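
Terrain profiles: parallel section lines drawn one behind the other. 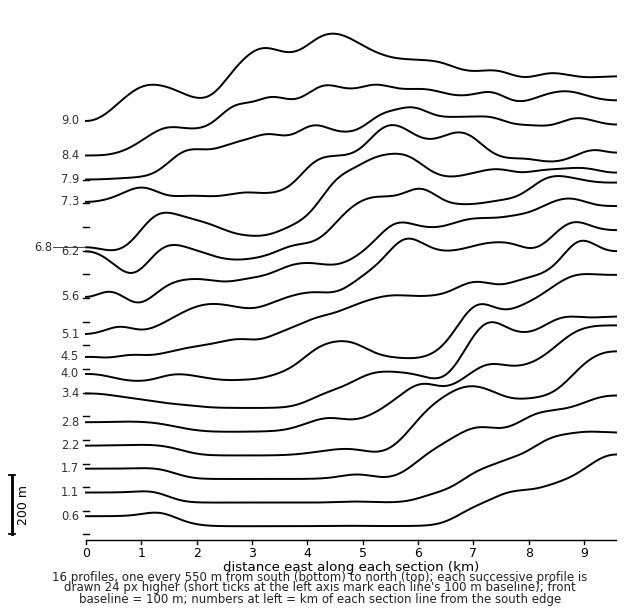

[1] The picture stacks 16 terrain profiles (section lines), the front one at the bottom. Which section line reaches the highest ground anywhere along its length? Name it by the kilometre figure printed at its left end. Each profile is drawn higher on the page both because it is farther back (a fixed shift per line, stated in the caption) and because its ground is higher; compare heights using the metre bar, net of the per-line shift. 9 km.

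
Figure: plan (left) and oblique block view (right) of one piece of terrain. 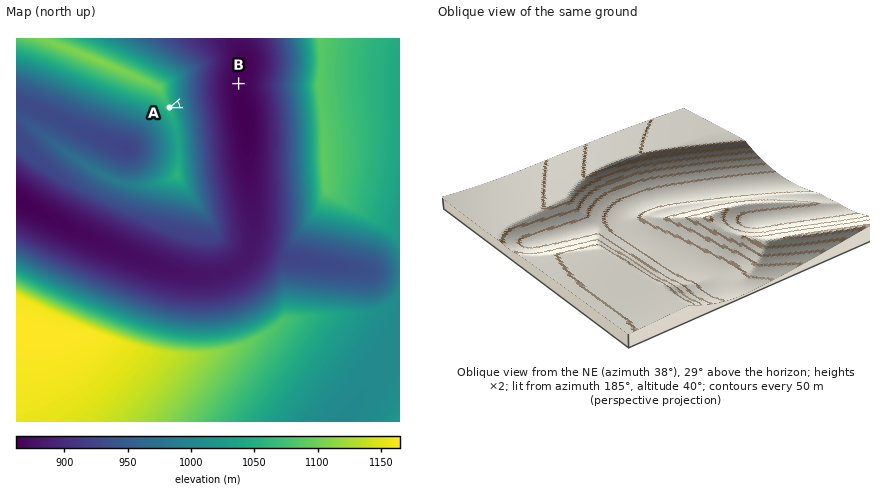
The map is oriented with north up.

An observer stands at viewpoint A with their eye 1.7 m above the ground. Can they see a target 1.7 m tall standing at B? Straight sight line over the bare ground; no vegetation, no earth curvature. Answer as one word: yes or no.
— yes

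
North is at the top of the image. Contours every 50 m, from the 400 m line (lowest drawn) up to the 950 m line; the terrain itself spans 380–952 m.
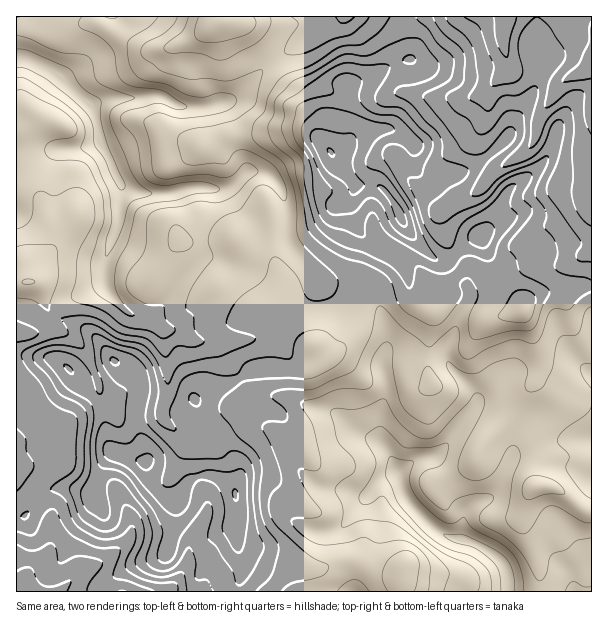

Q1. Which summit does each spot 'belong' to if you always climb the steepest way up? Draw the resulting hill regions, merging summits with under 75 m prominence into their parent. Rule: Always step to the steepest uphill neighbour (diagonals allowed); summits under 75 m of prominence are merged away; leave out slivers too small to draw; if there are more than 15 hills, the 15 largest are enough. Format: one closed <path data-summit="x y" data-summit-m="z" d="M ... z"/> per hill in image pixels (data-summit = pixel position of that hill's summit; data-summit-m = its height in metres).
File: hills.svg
<path data-summit="330 152" data-summit-m="952" d="M591 16l-249 0-9 9-63 37-39 38-27 8-25-2-21-10-23 2-27 0-18 6-10-7-24-24-27-13-12-2-1 274 13 2 19-4 20-29 31-15 5-4 2 8 20 22 12 6 14 0 14-15 16-25 21-20 9 0 18 7 4-1 13-13 7-14 0-12-2-6-16-15-6-10-6-5 9-3 13-14 17 0 15 13 5 9 3 13 0 29 8 15 33 33 14 6 30 6 7 7 7 20 1 25-6 17 5 16 0 15-5 14 0 30 18 34-17 7-9 11 0 5 4 4 4 11 0 9-1 9-21 48-3 13 236 1z"/><path data-summit="146 462" data-summit-m="860" d="M263 172l-17 0-13 14-9 3 6 5 6 10 16 15 2 6 0 12-7 14-13 13-4 1-18-7-9 0-21 20-16 25-14 15-14 0-12-6-16-16-6-9 0-5-5 4-31 15-20 29-19 4-13-1 0 146 10 5 24 28 0 36-2 6-22 22 3 16 326-1 3-13 21-48 1-18-4-11-4-4 0-5 9-11 17-7-18-34 0-30 5-14 0-15-5-16 6-17-1-25-7-20-7-7-30-6-14-6-33-33-8-15 0-29-3-13-5-9z"/><path data-summit="219 21" data-summit-m="747" d="M341 16l-324 0-1 41 13 3 27 13 24 24 10 7 18-6 27 0 23-2 21 10 25 2 32-11 34-35 63-37 9-7z"/>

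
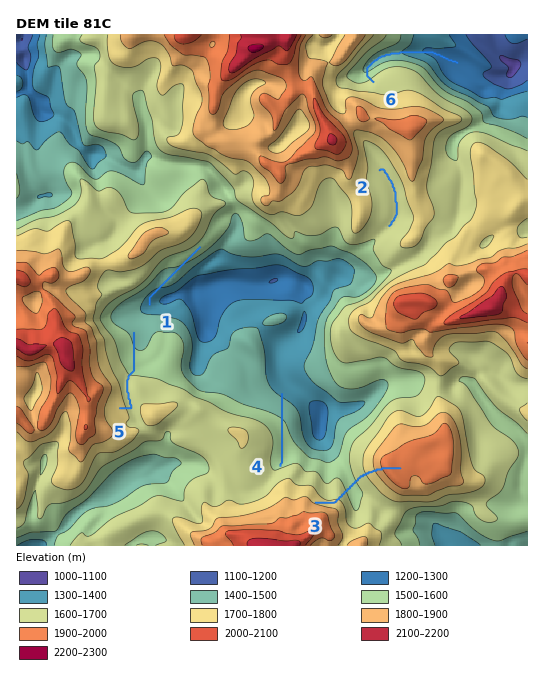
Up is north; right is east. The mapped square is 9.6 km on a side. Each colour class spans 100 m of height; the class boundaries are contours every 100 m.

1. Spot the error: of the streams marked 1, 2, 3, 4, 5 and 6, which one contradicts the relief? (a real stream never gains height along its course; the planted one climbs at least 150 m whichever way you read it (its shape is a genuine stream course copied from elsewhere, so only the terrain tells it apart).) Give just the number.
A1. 3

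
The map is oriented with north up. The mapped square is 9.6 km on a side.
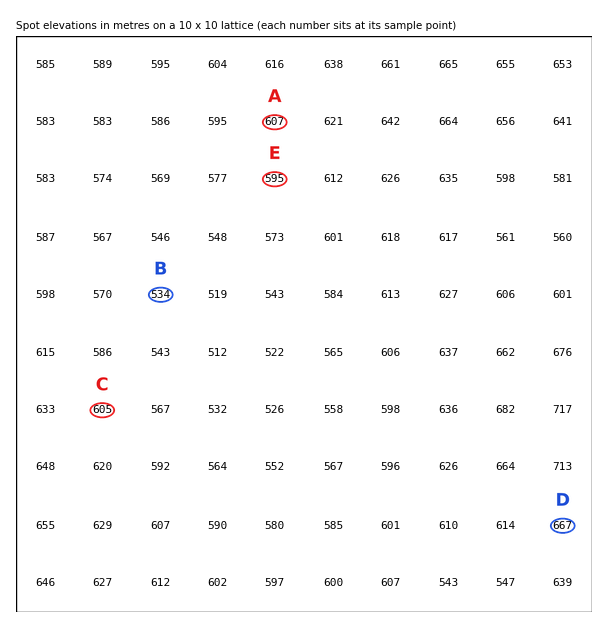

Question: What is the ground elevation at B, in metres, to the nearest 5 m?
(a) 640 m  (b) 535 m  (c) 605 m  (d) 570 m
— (b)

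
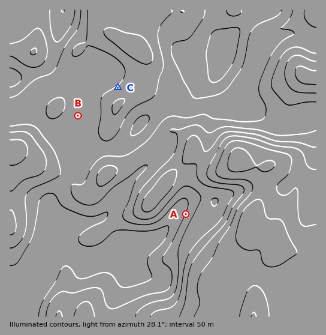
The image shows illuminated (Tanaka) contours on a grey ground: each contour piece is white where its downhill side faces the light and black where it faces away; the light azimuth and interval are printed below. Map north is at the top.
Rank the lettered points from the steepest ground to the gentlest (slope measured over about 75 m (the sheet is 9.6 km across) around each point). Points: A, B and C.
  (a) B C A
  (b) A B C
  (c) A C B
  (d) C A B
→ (c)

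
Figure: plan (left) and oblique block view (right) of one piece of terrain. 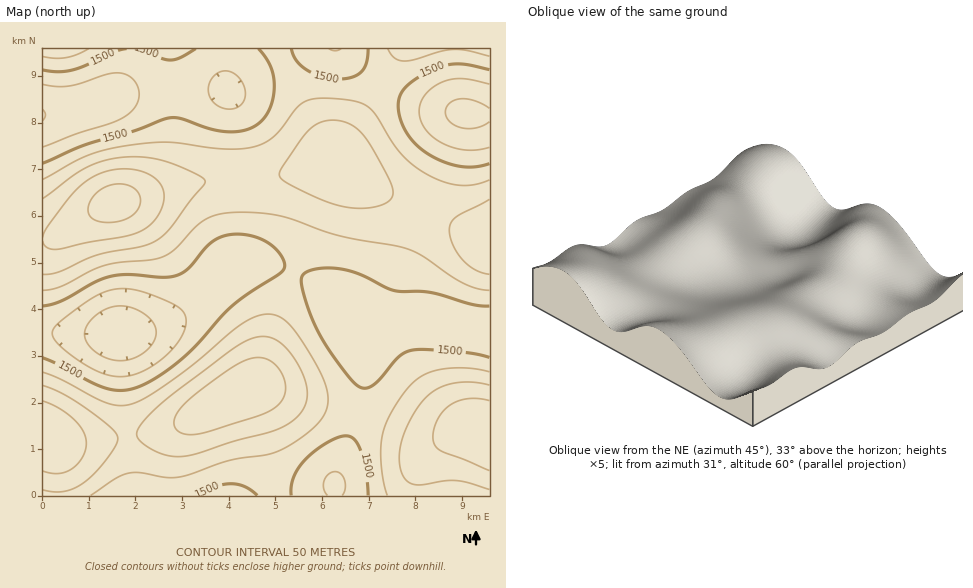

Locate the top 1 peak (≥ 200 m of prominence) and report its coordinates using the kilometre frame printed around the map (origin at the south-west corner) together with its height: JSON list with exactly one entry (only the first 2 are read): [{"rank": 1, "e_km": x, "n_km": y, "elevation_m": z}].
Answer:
[{"rank": 1, "e_km": 1.56, "n_km": 6.29, "elevation_m": 1724}]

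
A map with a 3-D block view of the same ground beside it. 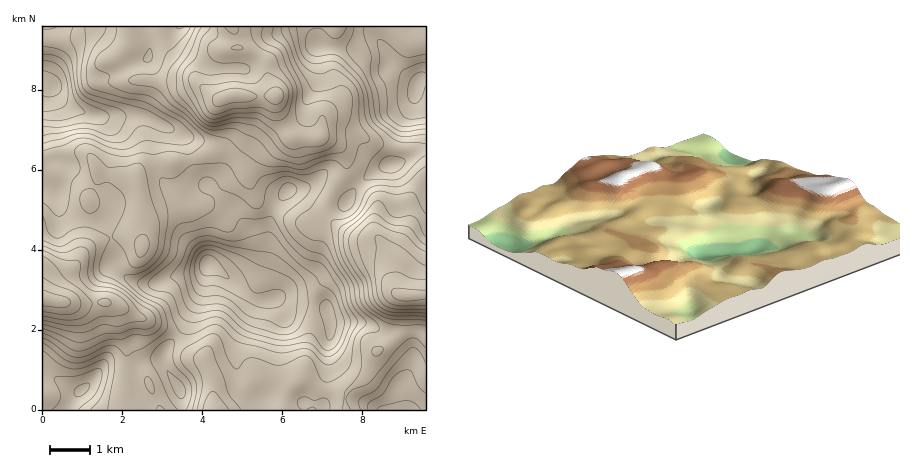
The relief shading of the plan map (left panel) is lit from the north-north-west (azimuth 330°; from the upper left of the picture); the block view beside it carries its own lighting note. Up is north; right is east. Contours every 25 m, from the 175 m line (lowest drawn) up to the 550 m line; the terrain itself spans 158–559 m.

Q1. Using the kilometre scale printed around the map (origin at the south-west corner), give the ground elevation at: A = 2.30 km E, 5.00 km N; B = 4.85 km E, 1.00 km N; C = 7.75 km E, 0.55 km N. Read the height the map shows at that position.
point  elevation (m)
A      390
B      350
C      375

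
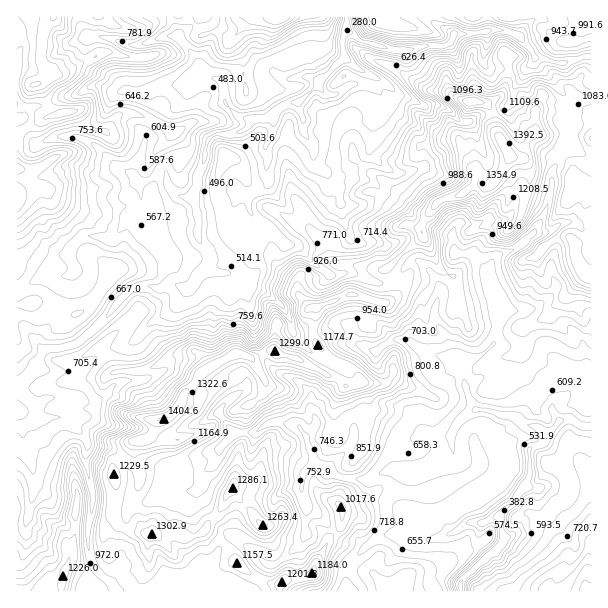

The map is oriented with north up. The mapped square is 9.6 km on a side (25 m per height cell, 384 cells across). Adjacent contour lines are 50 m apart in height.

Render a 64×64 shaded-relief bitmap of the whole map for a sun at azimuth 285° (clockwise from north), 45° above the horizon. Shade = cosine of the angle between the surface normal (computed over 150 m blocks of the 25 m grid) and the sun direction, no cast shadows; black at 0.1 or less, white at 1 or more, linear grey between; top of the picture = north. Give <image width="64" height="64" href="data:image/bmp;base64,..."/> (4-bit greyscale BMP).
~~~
<image width="64" height="64" href="data:image/bmp;base64,Qk12CAAAAAAAAHYAAAAoAAAAQAAAAEAAAAABAAQAAAAAAAAIAAATCwAAEwsAABAAAAAAAAAAAAAAABEREQAiIiIAMzMzAERERABVVVUAZmZmAHd3dwCIiIgAmZmZAKqqqgC7u7sAzMzMAN3d3QDu7u4A////ALzLpDipmrqaqqqqqqqt2SIhA4vMy7hogQzt3Mzdys3czdzGJ5mru5iaqqqqqqvcmWABjMy7uWdzBO3czd3bvdzN3dk0i6q8l4mZq7uoV8y80gGMy5vKh4gwXdzd3dy83c3d7EKsqrynmGeazZRpq7zXAWrMmaqpmYQDze7d3czerN7tQ7yZzKiYVXirhomGjNtBNqyoiqq6qVAs7u3d3N6s7u1D3Jm8uImGVXmZl1RZzqMkaamZqqu6mBPf7d3M3q3u7VTdqs3IiqqUR6unITbNyDNVeaqZiKuac63t3M3tnO7eg9+6zbmKm8hGrMpABbzMY1NYmqqYZnma28zMzd1b7O+Rz8mrupmr3IaspoYCrd2EU0iaqqqWVDn+y7zM3Unc78C/2IqqqqvO14p0iBO93YRFaJqqqqmGMo7rzLzNSM3v0Z/oiIqqqr7rZ2NGN97bZWZ4mqqpmqlzGdzNzMxHzv/BztiJeKmZvv6GdBFJ3Lp1eZiau6qZqqgxrd7MzGjO/6Pu2Ip4mpid7qeGISjKmpiKqZq7u6qpqnFdu8u8ic3/hv/YmniamIvuuKYiNqqstkWJqqq7u6qapD3bu7uaze6J/9qpZ4iYid64uDNGiqvZQ2iqmZq8upmlXeu7u6vM7oj//ahVZUVnvse6VUWLqLxySJqpmay6mZVc3Mu6u7vdqv//6nZ3MiNsyKx2VKzJi6Q3mqqYvLqap1fO26q7vLut/t7uyHmXQhWorJZnvcqKpkaJmpi8upmZho3rmqq8ur3d7/7rZGeXJIUnqHqt2oqnRXial4zKmYiJmsuaiau7vN7+/sy2NDSahABGeJvaiahVaJqXaLuYmrqHnLqJvLu7zv7Mu91lMW3aMCNFe8lniFRompdmeqmYqnm6qqqqu7vM7e287sVjKN21IzN6ykNERFaKl2aamIiaiKu6zLqqq8q+3M3u2GdVjNtlM3qslTNDNXeJeLy6iImZmrqrzLu83Iq83u7uhnd6ykRYiau6dGYiV5qJvLu5iJqqq3m8y7ze27u73v/XVnq2N4iamKlUvDFYmZrLqrqYmZqqV73Lur3LrN3N7u2neYZ4mXealTbcMmiYmsy6qpiJqql2i8zMuqqs3u7uus23e7mGioVVWNxTaJmamry7mImqmXZ5mb3bmJzd3dt5zHONtGraM2eHiXeZiImGi8uYiqqZaJqWWN25ecy7ynnLdJ7VjuhWaJdDWKmJmoRry5eJqZqZmrljbdyGmqvLm7qGz/WdxkeKuGU0mZqqhFrcuZiJqqqau5YlzchWiszLqpjv5921FHmpdTNorLl1aczMuYmYqpmrulJt23VpvMuau++879lCRomFIletuGV5vMzcmIe7mZq7pCnbh3iry6q87u7eust3mpdCNozIVYq7qr3Jh7upmrvJMnqZmJvLqrvf/+ppvNlnq5ZFe7dGm8yqmtyYeJmavMyENod5icuqu9//6latyqu7uGV6pkes3KqZzbtniZm8zLhlZ3iHm7u7vv/rVazd3LiJZ5mVR63cqYrdynd4mbzMuXZ4iIiLy7u87dmN3LzMy3eIdHlorf7IWu25h3d5zLqph4mZiIrLu7y7y97LqrzNx3cgaqmK3+1n3al3d3esmKuYmpiIrMu6q6rN3biL3d7tpQB5eqZH7tnNqVVmZmiZmpmqmHfNy6qqq7zLp4zd3L3UAZyIy0A97uyZRWZWV4d4mrmId83Lqqq8y6mYvu7v3MQAfcrO0gTd3cxFVlRWd2aKuYl3zcuqq8zLl4nO3u3d6wApuK3sAL2rzFV3U0Z3d4m5iXjNyqvdu8t2ec3e3d7+YAOWW7xQbsmrVohjNGd4mrl3et25m9y92WeKzM3d3u7qYlcnunE+6pp4mWIkd3eKuGiJ7aiaq97Id5ve273d7c3dmlN5giz8mompdCNod4qoinbeqKmJ3siIrM3dy83dze/stkeTCv2qiYd1I1eIm5erdc/ImGnep4m8zNyrzd3v/uvLVoMI7Zh5uEM0RXiLpouDn+mHWd2ni8zLus3brO7u2c6mYhbdqVjNpTM2d2nIWJRe+3ZZ3Zic3NqL3u27ze7KzshRJ6y6RqyoVGmFN8yGZD3ZiGncqJzd2ore/t3d7bzdlnQki8xWZoiaqoQ2rchCFqm8t82YvM3Kis3u7v/rruxnuDJb3qp0NGiahUesyoQzVmvKzZjdzLqaze7v/trP+lraM3re3clkM0ineaiKuodkRprOqN3MuZq83v7uzM7ojNlEis2rzMqCA6uYeIm7mHiXZWys7MzKmqzu3f7beKWN60SKzLiIeJghepmamKunfMhmRHvcvduqq93bzM64ZFzchoq72VMjWFJZqqqpq7iL2niHZIvM3bq73czN2qeKac2mm5julSEANFeZiImaqZzaeZiXWuybu7zN7v6Kx4yXvInKmO7KdCABNWZVVniaq8l4mYdmvsibu93e/HzHrbWKvKvJ7tp2ZCE1ZUIjRpqYmHiamHU5vcvLmt7qjcjNpErKvdvut3h6plialjIlnKdVZnmqmEO964eM7biv2O61J8uHmd3GRoq6ZXm6dGiL2UNlNYmpYs6XqoiszO/I3pN8y5dlzcU0WKmIdEaJzKrcdGcxN4lRjbh2VEVkrtvcd+3dypnMyEM3iZh2Mkesy824eFACVjBuuHeHdkRqmK3Kzty7u7zLQUiHZnh2V3is7cqZgwEzAF3LmJiIqWZTZ1V83My7"/>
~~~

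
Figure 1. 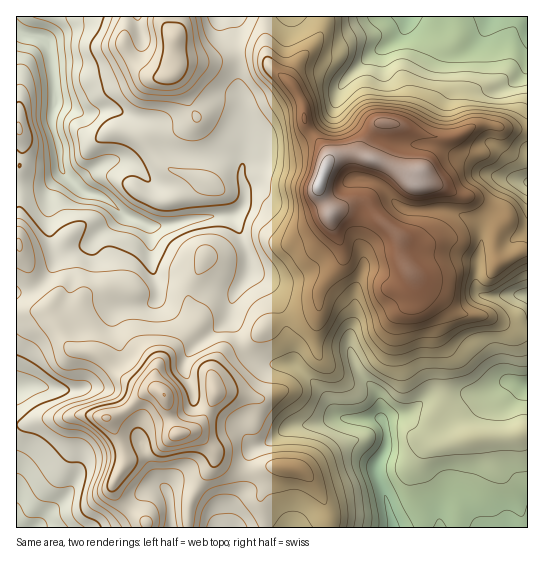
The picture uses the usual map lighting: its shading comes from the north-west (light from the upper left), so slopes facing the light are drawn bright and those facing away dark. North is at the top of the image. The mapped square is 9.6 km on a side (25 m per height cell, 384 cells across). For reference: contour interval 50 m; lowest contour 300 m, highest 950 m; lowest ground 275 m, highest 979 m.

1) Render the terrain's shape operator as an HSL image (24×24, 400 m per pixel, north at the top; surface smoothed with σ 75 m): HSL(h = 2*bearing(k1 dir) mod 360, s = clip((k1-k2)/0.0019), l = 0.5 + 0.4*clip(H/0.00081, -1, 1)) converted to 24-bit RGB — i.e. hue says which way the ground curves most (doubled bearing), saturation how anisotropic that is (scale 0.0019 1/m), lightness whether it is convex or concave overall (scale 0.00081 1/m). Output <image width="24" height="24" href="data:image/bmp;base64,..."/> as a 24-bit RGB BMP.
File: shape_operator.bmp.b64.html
<image width="24" height="24" href="data:image/bmp;base64,Qk32BgAAAAAAADYAAAAoAAAAGAAAABgAAAABABgAAAAAAMAGAAATCwAAEwsAAAAAAAAAAAAApF6jQHlXpky2okBCY5A4h+O+7sbZBACv78tpRUxrW0Jpu9GJa1yAW2yBxdmll4mygJ6mJApSobx4a2mKk5p9gm17doR0jp9yblaLoXRzHm1x02Tx9PzPHnk8pmc6GyaG9YqDO0tYQ5qMuKt9hl1maH1UleeSm4ORV1elOApPrcF4aIBpdYZtiHFzh21qi51zWGmCmJKIT3uWEExQ/9PMz1+nQCcdJ24xvENIqdSRNpLHm17FppTdxPDshrOYf55rPxJLeDfFuKOQg4xoanBdfYBqhKCAimhoaYaAgoJulYhiFBImt/8l4Fai/yPiw8EzEpU8u+u8Ll6DE7Fcfr3JxpWtwImuuTWMozCRDUZlyKeJsny3kXOtapx8jYldmJlqlXaurEGbtzYwVyd0v/+1OyRVMXSg0dz60M/8Q4FfgDZ1nc5RDzMMYXQbj4g4o0Cw4ZTEEQRrxMuYjJVwbIyoj5fIg37Ova/XZWG4aJbrzM3/zNz/9cz/9SvZf5cyP/8tdAg/2VA0PXRyz5iGelaLVaxRY0EseWIpao8jYUEeS5gmo550bZhuaoFiZnhaY6RaW2stOzAMLDUAJS4FLSsG7HDh0Pvts4HwOwNm7/LZbJTYa3rIzq7huWvUhydlgNOtmhmbtbE8hbl0QHE6kZA5W3w7VodPeXgud1iHh1m4yMegSZOqSOCoI2li//LMJAg+U5bi4+G9f0BlY0k0dm8pehFEyvDSGx66ohuXoMmInZZjfFt+jbSLbqVwXDpDpoZRbHGMVZ2coNjPk6/QdF6mRqCdkONJ3y2SEVEj3ZRSsyilqWhldGCbSbSxwuVlGQcsrVuAyrqUknxncqFsRp9Fm1JnekmWl76xf3qdeLqXe5BkeZhdVGlwdqV/cWeJoE5ttoiINH9OZDx61be+e0yutGOh39GdDBI/R0+m06eauoGUYKiJyWfATn3ocvH0mtXLZWCwu5WbdW6SmntvfH9dgJVIMWFgpIBdm6hwkFl4P3WJoaSBkUmetnif37mXJSR8US6im8qKs5GqtJW7b+KbAsXCwHIBqnoibrBAO6h2kHmphYG2moi6osC/RyOIqKN+qINolY1nMXlqcVBIbj49eqNS3IGCRTiSGKTKyYeMpbGIlKSe18CiIwBJ7KplH1MntOWtM1yAd5ZVcWBTj5Vgp6dvNCNxrIuUt5SWm7CuRT2QcytZdqVff657g1dJ3d+SDyE/sMJxjbR6oJ9st3xPBwlD8dDKvHjq5fLYTiCRv4uBRn1kd7elkpK/IiqGd7DAvbnUx6TJYQ+Lh6/UuJbToE58y6JEmtM8MUBwd85zg5+5n42rqo6+Ix+nwMpfQqtS5aFVOjJigcK6y8fpZRasMwgAeWMLLlYCIjIBVlYGFztVi65tXzh80jCB5fHaZ1rBXLDKbeOufzgZmYUlhUYddUcidryVcrrczcFZQ7CtMMVPMxAAPwAVw/Hti67kv5bboIXNp77THXKjVZtORSJd6Juog/9pVEG1ir3MNwIb5n1AMeKRbfj1y+r6Y9TpjTS2xteNLpdWMwEfR9SOftjkwHRgk0BKdK6UhKKts6GKWz5/SW+FOlqYRbiO/97MGyoPWy8LQ9Tqtdjgt9zbw7ZfQDIKLSEHSTAQ4+uEGzeZVgmU4M+gR2MvfH04dMF7g3ZWgIRHh3xZamF9Vml4TClvNJpI9vrRtYL9stnxQ8DJaZU2w1AmfEElcUXQp1TOQZmu3fjTFQA1U7LmsY/avabfia/Nk26coFyWuLCFVo19a3CBaUtwMiJe1f/FAO2jxxex9ElrxlNReN7njMD958z/5Yb8iJ31XHrw+ue4BAovq5QlgXYmhXUriUodZWMjUH40lryCim6gVlF8fD+DKUlm6//MCB0rGUJZ1/Tn1Nj34HjWXjAqIEoizOR+xmvg2jOb8NewFQdQmj6lnbmWf0+dy3Kn2pfYe9V7MJBGXnpUVDRlYytDfvCd2//MVBdWC0QyhM8VRC4Uq4ItrV2sZFCvppUrV2sgVJU239KsHQZKTbeEqmhbe0Bte+O4xIjT5cTCdXnDWmu1JhNzz+/4tP7p4SMgrESKFZJWM5pJW1OinbaAa2tEeYZDn2JZrmaQS4ijsmNCPgtMa6WOe3TAuq3jO9abiCVa6O2rVbikZzmZIyiaw/eoQjNl45Gtm2LEx5TKKWR7JXM5oFZJj1tpm5hjS3dQgYJmo5VamC8mNWWaQcmSSZN5osdasw3accze3+exTmmzPjRzRU58z9VvcVNrYnRQ5cOpTpN5XkyQd1yfR0h7mot4l5F8a4eNbWSHq4pv"/>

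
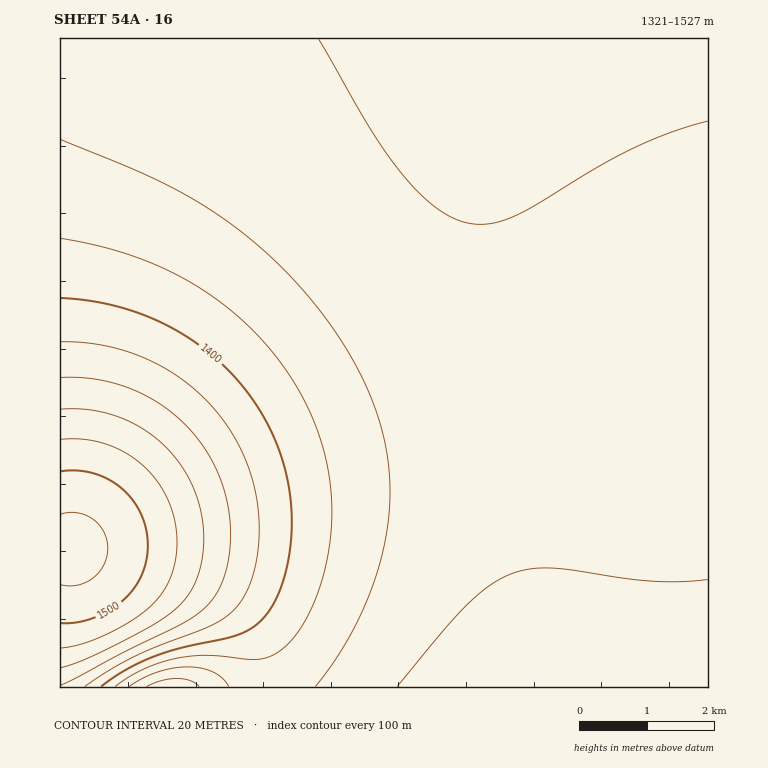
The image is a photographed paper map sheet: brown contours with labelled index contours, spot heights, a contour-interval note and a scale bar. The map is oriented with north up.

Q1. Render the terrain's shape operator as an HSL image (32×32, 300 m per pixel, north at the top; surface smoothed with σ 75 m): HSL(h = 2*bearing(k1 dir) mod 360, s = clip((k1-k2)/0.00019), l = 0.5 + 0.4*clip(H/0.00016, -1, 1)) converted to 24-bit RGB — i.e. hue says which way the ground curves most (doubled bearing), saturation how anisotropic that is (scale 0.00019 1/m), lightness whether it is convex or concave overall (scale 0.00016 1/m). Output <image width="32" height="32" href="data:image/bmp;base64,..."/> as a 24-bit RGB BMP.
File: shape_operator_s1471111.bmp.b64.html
<image width="32" height="32" href="data:image/bmp;base64,Qk02DAAAAAAAADYAAAAoAAAAIAAAACAAAAABABgAAAAAAAAMAAATCwAAEwsAAAAAAAAAAAAA7l5V+0A54yQUck8lDC8LADMFAjoAJIwAadgAntgqnbVYiZlvd4p4doeEdISGdYGFdoCEd36EeH2DenyCe3yCfHuBfnyBf32BgX2Bgn2Bgn2Agn1/gn1+g35+g35+g39+2XST73Gu+GPO3kvtQinWD5a9ALqEAMpPAegiL9knYLdRbJxpc418dImHc4OHdICGdX6Fdn2EeHyEeXuDenuCe3uCfXyCf3yCgX2Cgn2Bgn2Bgn2Ag35/g35+g35+g35+vYag04W/5oLoznn2k2X9R2H/LKj/HPb9Juu2Ps+KVrN8Z52Ab5CIcoeKcoGIc36HdHyGdnuFd3uEeHqEeXqDe3qCfXuCf3yCgH2Cgn2Cgn2Bgn2Ag36Ag35/g35+g35+p5KcspGvuIzDsITWl3nkbGrrWoLrT6LjTbrUVL6/X6ukaJuZbYyRcIKMcX6JcnuIdHqHdXqGdnmFd3mEeXmEe3qDfXuDf3uCgHyCgn2Cg32Cg32Bg36Ag36Ag35/g35+n5iboZihnpSomIyxi4G8d3bDbHrGZITCYY25YpCsZo2gaoaXbYCQb3yMcHqKcnmJc3iHdHiGdniFd3iFeHiEenmEfHqDfnuDgHyDgX2Dg32Dg32Cg36Bg36Ag36AhH5/npucnZqemJafkZChiIekfn+ndXupb3qna3qkanqeanqYa3iTbXePbnaNcHaLcXaJcnaIdHaHdXaGdnaFeHeFenmEfHqEfnuDgHyDgXyDgn2Dg32Dg36Cg36BhH6AhH6AnZudnpqdmpadlZCdjYmdhYGdfHqddXScb3CabW+YbG+VbHCSbXCPbnGNcHKLcXOKcnOIc3SHdXWGd3aGeXeFeniEfHmEfnqEf3uDgXyDgn2Dg32Dg36ChH6ChH6BhH+AnJqanZianZScmo+clIicjYGbhnqaf3WZeXGXdW6Vcm2TcG2RcG6PcG6NcHCLcXGKc3KJdHOIdnSHd3WGeXeFe3iFfHmEfnqEf3uEgXyDgn2Dg32DhH6DhH6ChH+BhH+BnJqVnJSUnJCVnIuYm4WblX+ajnmZiHSYgnGWfW6VeW2Tdm2RdW6PdG+NdHCLdHGKdXKJdnOId3SHeHWGeXeFe3iFfHmEfnqEf3uEgHyEgn2Eg32EhH6DhH6DhH+ChH+Bm5qPm5OOnIuMm4eQm4GTmnyXlneZj3OXiXCWhG+Uf26SfG6Qem6OeG+Md3CLd3GKd3KJd3OIeHSHeXWGenaFe3iFfHmEfXqEf3uEgHyEgX2Egn2Eg36EhH6DhH+DhH+CmpqImpKHm4iFmoGGmn2KmXmPmHWTlnKWj3CVim+ThW6RgW6Pfm+NfHCMenCLeXGJeXKIeXOHeXSHenWGenaFe3iFfHmEfXqEfnuEgHyEgX2Egn2Eg36EhH+EhH+DhH+CmJmAmZGAmYd+mXx8mXmBmHaGlnOLlXGPk3CSj2+SiW+QhW+OgW+Nf3CLfXGKfHKJe3OIenSHenWGenaGe3eFe3iFfHmEfXqEfnuEf3yEgH2EgX6Egn6Eg3+EhH+DhICDlph6mJB6mId5mH13l3Z4lnR+lXKDlHCIknCLkW+OjW+PiHCNhXCMgnGKf3KJfnKIfHOHfHSHe3WGe3aFe3eFfHiEfHmEfXqEfnuEf3yEgH2DgX6Dgn6Dg3+EhH+EhICDlJd1l5B1lod1ln50lXVzlHJ3k3F8knCBkXCFj3CJjXCLi3CMh3GLhHKJgXKIf3OHfnSHfXWGfHWFfHaFfHeEfHiEfHmEfXqEfnuDfnyDf32DgH6DgX6Dgn+Dg4CEhICDkZVylZBylYdylH9yk3dxk3FyknB3kHB8j3CAjnCEjHGHi3GJiXKKhnKIg3OIgXSHf3SGfnWFfXaFfHeEfHiEfHmEfHqDfXqDfXuDfnyDf32DgH6DgX+Dgn+Dg4CDg4CDjpNwk49wk4hwkoBwkXlwkXNwkHBzj3B4jXF8jHGAi3KDinKFiHOHh3OIhHSHgnWGgHWFf3aFfXeEfXiEfHiDfHmDfHqDfHuDfXyDfXyDfn2Df36DgH+DgX+DgoCDg4CDjJFvkY5wkIhwkIFwj3twj3ZwjnFxjXF1jHF5i3J9iXKAiHOCh3OEh3SFhXWGg3WFgXaEf3eEfniEfXiDfHmDfHqDfHqDfHuDfHyDfX2Dfn2Cfn6Cf3+CgH+DgYCDgoCDiY5wjo1wjohwjoJxjX1xjXhxjHRxi3JzinJ3iXN7iHN9h3SAhnSChnWDhXaEg3aEgXeEf3iDfniDfXmDfHqCfHqCfHuCfHuCfHyCfX2CfX6Cfn6Cf3+CgH+CgYCCgoGCh4xxjIxxjIdxjIJxi35yi3pyinZyinNziXN2iHR5h3R8hnV+hnWAhXaBhHeDg3eDgXiDgHmDfnmCfXqCfHqCfHuCfHuCfHyCfH2CfX6CfX6Cfn+Cf3+Cf4CCgICCgYGChopyiopyioZyioJzin9ziXtziXhziHV0iHR1h3R4hnV6hnV8hXZ+hHeAg3eBg3iCgXmCgHmCfnqCfXqBfHuBfHuBfHyBfH2CfH6CfX+CfX+CfoCCf4CCf4CCgIGCgYGChIh0iIh0iIV0iIJ0iH90iHx0iHl0h3d0h3V1hnV3hXZ6hXZ8hHd9g3h/g3iAgnmBgXqCgHqBfnuBfXuBfHuBfHyBfH2BfH6BfH+BfX+CfYCCfoCCfoGCf4GCgIGCgIGCg4d1hod1h4R1h4J1h391h3x1hnp1hnh1hnZ2hXZ3hXd5hHd7g3h9g3l+gnl/gnqAgXqBf3uBfnuBfXyAfHyBfH2BfH6BfH+BfX+BfYCCfYCCfoGCfoGCf4KCf4KCgIKBg4V2hYV2hoN2hoF2hn92hn12hXt2hXl2hXh3hHd4hHh5g3h7g3l8gnl+gnp/gXuAgXuAf3yAfnyAfXyAfH2AfH6AfH6BfH+BfYCBfYGBfYGCfYKCfoKCfoKBf4KBf4KBgoR4hIR4hIJ3hYB3hX93hX13hXt3hHp3hHl4hHh4g3h6g3l7gnp8gnp9gXt+gXt/gHyAf3yAfn2AfX2AfX6AfX6AfX+BfYCBfYGBfYGBfYKBfYKBfoKBfoKBfoKAf4KAgYN5g4N5g4F5hIB4hH54hH14hHx4hHp4hHp5g3l5g3l6gnp7gnp8gXt9gXt+gHx/gH2Af32Afn2AfX2AfX6AfX+AfYCBfYCBfYGBfYGBfYKBfYKBfYKAfoKAfoKAfoKAgYJ6goF6goB6g396g355g315g3x5g3t5g3p5g3p6gnp7gnp8gnt8gXx9gXx+gH1/gH1/f35/fn5/fX6AfX+AfYCAfYCBfYGBfYGBfYGBfYKAfYKAfYKAfYKAfoJ/foJ/gYF7gYB7gn97gn56gn16gn16g3x6g3t6g3t6gnp6gnt7gnt8gXx9gXx9gH1+gH1/gH5/f35/fn5/fn+AfX+AfYCAfYGAfYGAfIGAfIGAfIGAfYKAfYJ/fYJ/fYJ/foJ/gIB8gX98gX98gX57gn17gnx7gnx7gnt7gnt7gnt7gnt8gnx8gXx9gX1+gH1+gH5/f35/f35/fn9/fn+AfoCAfYCAfYGAfYGAfYGAfIGAfIF/fIJ/fYJ/fYJ/fYJ+fYJ+gH99gH59gX58gX18gX18gnx7gnx7gnx7gnt7gnx8gnx8gXx9gX19gX1+gH1+gH5+f35/f39/fn9/foB/foCAfYCAfYGAfYGAfYF/fIF/fIF/fIJ/fIJ/fYJ+fYJ+fYJ+f359gH59gH19gX18gXx8gXx8gnx8gnx8gnx8gnx8gnx9gX19gX19gX1+gH5+gH5+gH9/f39/f39/foB/foB/fYB/fYF/fYF/fYF/fIF/fIF/fIJ/fIJ+fIJ+fYJ+fYJ9f35+gH19gH19gX19gXx9gXx9gXx9gnx9gnx9gnx9gn19gX19gX19gX5+gH5+gH5+gH9/f39/f39/foB/foB/foB/fYF/fYF/fYF/fYF/fIF+fIF+fIJ+fIJ+fIJ9fYJ9f35+gH1+gH1+gH1+gX19gX19gXx9gXx9gn19gn19gX19gX19gX19gX5+gH5+gH9+gH9/gIB/f4B/foB/foB/foB/fYB/fYF/fYF/fYF+fIF+fIF+fIF+fIJ9fIJ9fIJ9"/>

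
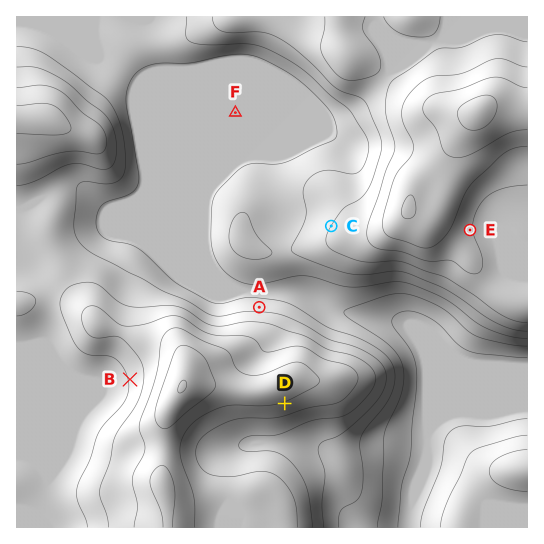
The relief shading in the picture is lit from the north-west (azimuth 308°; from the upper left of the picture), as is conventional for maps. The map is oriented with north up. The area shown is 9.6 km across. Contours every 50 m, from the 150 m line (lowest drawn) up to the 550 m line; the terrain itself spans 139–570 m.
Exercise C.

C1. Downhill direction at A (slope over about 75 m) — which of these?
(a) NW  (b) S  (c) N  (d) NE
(c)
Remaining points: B W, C NW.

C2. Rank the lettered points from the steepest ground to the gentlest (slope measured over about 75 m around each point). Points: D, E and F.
D E F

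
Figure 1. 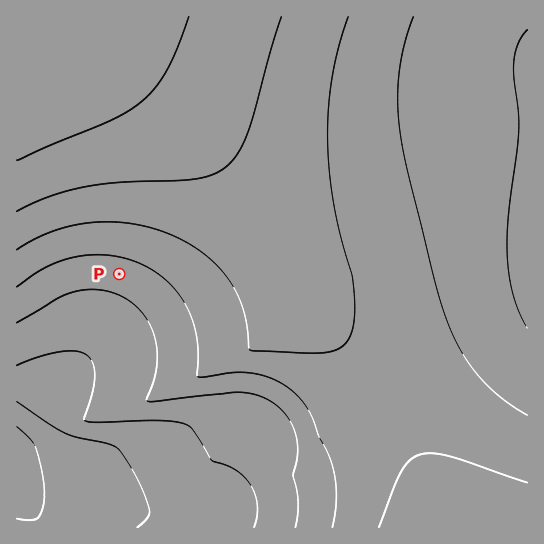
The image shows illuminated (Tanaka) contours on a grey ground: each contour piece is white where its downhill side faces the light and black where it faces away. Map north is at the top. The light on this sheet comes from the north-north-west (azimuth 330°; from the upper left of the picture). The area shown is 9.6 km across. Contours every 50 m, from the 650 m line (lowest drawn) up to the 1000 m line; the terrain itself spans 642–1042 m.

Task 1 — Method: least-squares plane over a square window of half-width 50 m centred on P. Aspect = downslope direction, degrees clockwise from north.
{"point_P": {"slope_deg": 4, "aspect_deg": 196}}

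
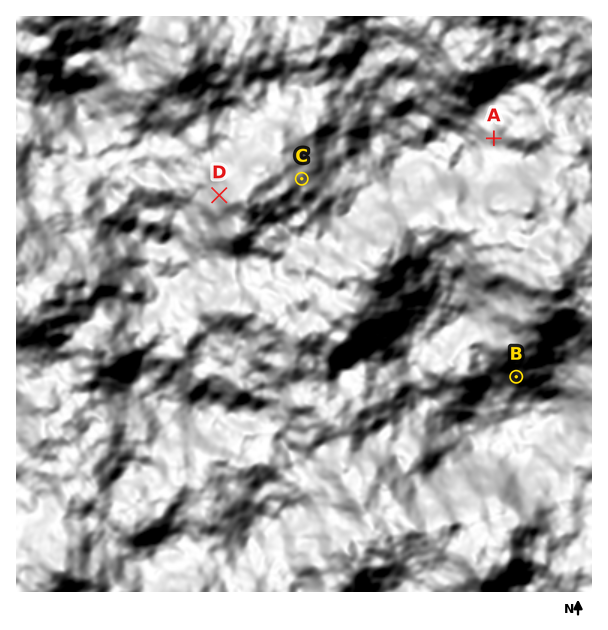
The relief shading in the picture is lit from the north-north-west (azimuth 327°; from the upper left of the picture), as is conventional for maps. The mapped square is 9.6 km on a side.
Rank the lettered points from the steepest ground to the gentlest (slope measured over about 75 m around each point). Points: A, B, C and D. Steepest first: D B C A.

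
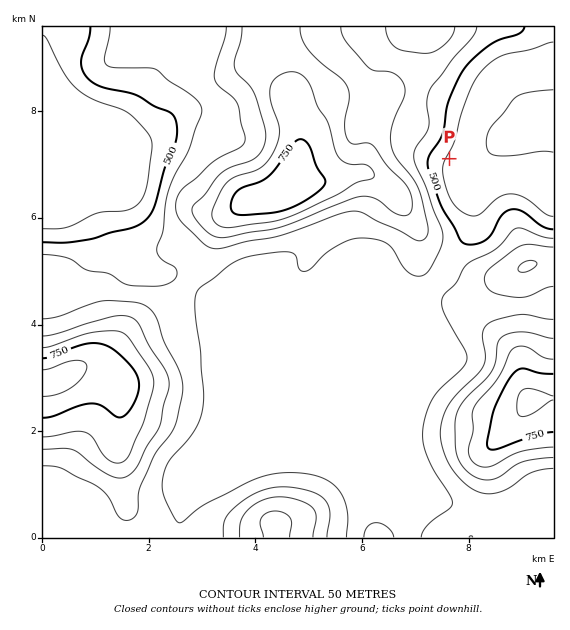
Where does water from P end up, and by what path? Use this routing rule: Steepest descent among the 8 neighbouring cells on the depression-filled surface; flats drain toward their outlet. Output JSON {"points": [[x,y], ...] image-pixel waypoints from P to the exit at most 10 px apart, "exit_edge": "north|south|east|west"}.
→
{"points": [[449, 159], [460, 161], [471, 161], [481, 159], [492, 148], [503, 140], [513, 135], [524, 131], [535, 128], [545, 127], [553, 127]], "exit_edge": "east"}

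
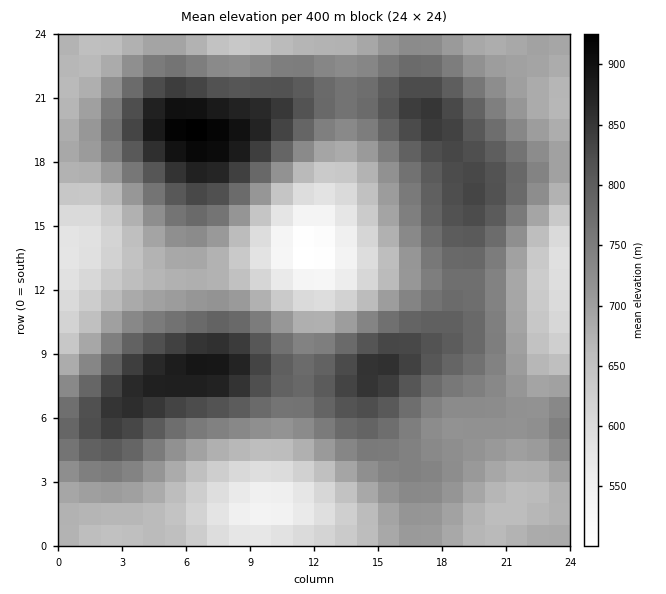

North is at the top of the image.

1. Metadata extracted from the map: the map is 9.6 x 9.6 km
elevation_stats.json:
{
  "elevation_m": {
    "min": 490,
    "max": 930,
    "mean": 720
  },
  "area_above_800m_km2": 18.9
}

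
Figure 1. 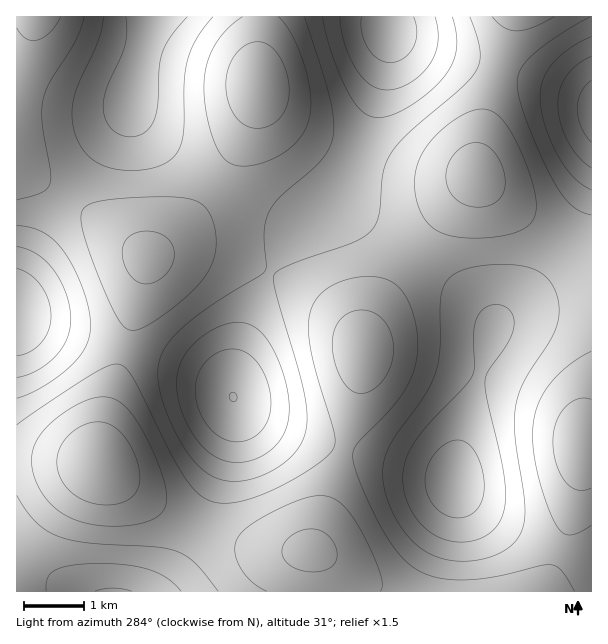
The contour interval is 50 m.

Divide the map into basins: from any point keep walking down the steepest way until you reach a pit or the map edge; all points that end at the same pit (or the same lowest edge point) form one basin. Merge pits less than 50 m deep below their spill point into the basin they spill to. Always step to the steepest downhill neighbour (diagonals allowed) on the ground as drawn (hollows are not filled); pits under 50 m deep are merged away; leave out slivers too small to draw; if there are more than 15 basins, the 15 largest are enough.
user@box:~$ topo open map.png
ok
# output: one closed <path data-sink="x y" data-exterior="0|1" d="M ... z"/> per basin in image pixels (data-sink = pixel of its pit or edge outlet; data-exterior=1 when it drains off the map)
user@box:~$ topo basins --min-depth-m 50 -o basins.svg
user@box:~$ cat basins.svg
<path data-sink="455 482" data-exterior="0" d="M476 175l-44 53-26 35-27 42-12 24-5 15 0 24-2 19-11 45-24 81-11 32-4 6 4 4 4 9 2 28 223 0 17-40 18-61 5-45 9-2 0-187-41-23-36-24-20-16z"/><path data-sink="389 29" data-exterior="0" d="M513 16l-252 0-3 38 0 44-10 28-18 36-30 45-35 37-15 11 45-5 23 3 37 12 44 23 28 19 27 25 8 16 5-19 21-39 44-62 44-54 0-15 8-37z"/><path data-sink="233 396" data-exterior="0" d="M195 250l-25 2-21 4-3 4-10 49-32 110-6 30 0 15 9 8 36 26 39 22 36 16 27 10 22 4 44 0 3-5 18-56 24-87 6-34-1-24-7-12-19-19-47-31-40-20-30-9z"/><path data-sink="156 17" data-exterior="1" d="M260 16l-243 0-1 151 82 51 48 38 6-2 13-10 35-37 30-45 18-36 10-28z"/><path data-sink="17 312" data-exterior="1" d="M17 168l-1 288 82 7 6-44 32-110 12-52-50-39z"/><path data-sink="113 591" data-exterior="1" d="M30 457l-14 1 1 134 302-1-1-27-4-9-5-5-25 2-39-6-38-14-42-21-40-25-27-23z"/><path data-sink="591 111" data-exterior="1" d="M591 16l-76 0-3 2-25 92-11 49 0 17 19 18 56 40 40 22z"/>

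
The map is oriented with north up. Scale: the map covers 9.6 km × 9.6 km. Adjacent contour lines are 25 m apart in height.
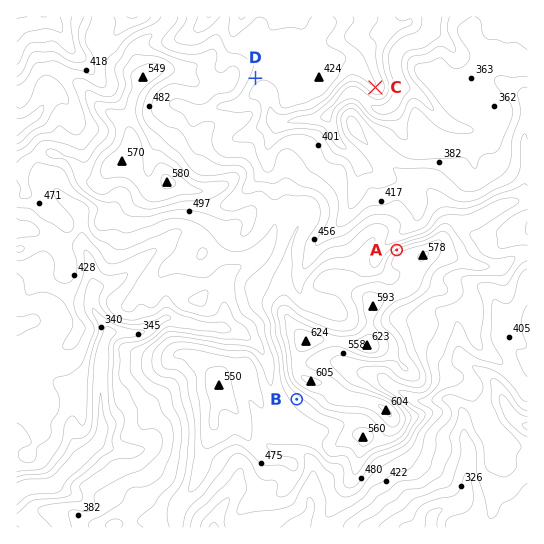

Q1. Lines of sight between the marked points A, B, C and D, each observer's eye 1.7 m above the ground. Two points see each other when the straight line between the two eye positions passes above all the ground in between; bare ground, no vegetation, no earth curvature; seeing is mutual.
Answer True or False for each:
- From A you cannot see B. True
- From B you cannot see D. True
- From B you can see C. False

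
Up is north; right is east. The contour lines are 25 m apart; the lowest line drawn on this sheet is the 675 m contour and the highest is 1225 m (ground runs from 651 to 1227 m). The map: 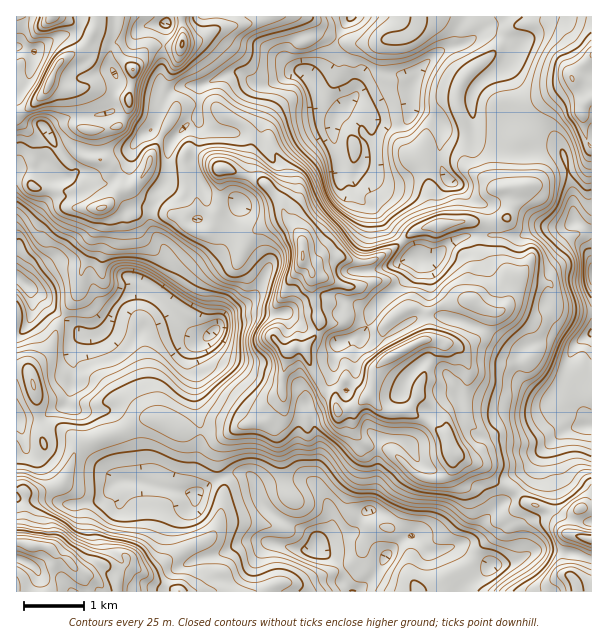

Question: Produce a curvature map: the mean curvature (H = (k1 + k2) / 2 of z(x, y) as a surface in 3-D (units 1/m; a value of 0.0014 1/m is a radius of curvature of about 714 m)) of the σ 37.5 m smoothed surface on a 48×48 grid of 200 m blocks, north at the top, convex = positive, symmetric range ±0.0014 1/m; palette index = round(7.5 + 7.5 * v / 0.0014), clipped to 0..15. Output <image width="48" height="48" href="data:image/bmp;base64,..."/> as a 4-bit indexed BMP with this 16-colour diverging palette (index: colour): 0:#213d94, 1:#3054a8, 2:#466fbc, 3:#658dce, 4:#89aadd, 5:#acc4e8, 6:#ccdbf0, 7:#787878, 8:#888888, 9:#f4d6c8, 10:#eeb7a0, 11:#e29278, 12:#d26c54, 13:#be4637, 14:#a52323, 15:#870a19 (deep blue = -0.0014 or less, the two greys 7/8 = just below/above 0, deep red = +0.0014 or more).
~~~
<image width="48" height="48" href="data:image/bmp;base64,Qk32BAAAAAAAAHYAAAAoAAAAMAAAADAAAAABAAQAAAAAAIAEAAATCwAAEwsAABAAAAAAAAAAlD0hAKhUMAC8b0YAzo1lAN2qiQDoxKwA8NvMAHh4eACIiIgAyNb0AKC37gB4kuIAVGzSADdGvgAjI6UAGQqHAJZ5Som1Znx3d4ebupdUdniZiHZmmrqVyMR2jbSYy0R4i3R6uqqVl1m5iZhzV3fP6gJ5+IxstYY1eZRpqFVYmSa3V4mBNDV5Yr7NuYjvlYqodXdVMjOHqEKoVUaXeFA2BP29dHlmdmeryGU1mlSGiIlViGNYp1Rv/1NLVIVFZ3ZXuYmahmdoeqllVWmKmYmbcHeVJoVGZ3ZEqohjeqhLdDNWRXuWiWeGunYxJlV3iJlkqoc4u6VXUVmpdXl2N+51ze2KqYWIdmZCi4VZmWR3qImImZl3nHRVScZqp3ZVZ3d4Z3NnhkR5p0ev66ZYZlaHalNHx2Z3dmd3l0RXdVR5iVj1N8q8l2eImVZ0qHZndniHmHZphYRo6Y51e8uJhlRol1mVqqqYd4mXmoZspsJqqVZFS8VZeJhGhzt5yauoiJmXauuqpqbIkVVEnLOoqHaGUzlpY1ZompmHh6mXtWT5kry8eneUh1VohmuEN5hniZh3h5mXxRb4urineGl2iVR4d3+YV4qYeJhmmniZ1BywnWVMdll3eXVYd49lVmiZmadTaqZowXxaTIZLl1qZdohGeL1md4d4mZVnQ2dl0uc7HqZFomqnZqxzirqIWIdXiXZop0Y05dZqV/+DR4t3Vqyie3iaRmeGl3ZDR2q9vLgFVCn/nNuIZVnEGDeMRmV4aHZ1A4n/OHpFRoE67JZ4dmmaQmSMRoVpinaJMJRqVY6NdckyYiJZqWiMp5J2uJZZqGZFYVdqBKlZZFvKqIm624V8uXM3y2hFdkKMdZY91ZVVZjWpSqy1apR8lwJXq16GYju4iYkm5Niv/KZ4aaiHiLarZUaZmmwAFtl3nMlB2suAFIqURYl2msaZlJaXZ2lXnJd2mLhgP6l836AjVIh3qct742ikaIi7qUVWqJljP4idJP9CYoqZlp54cixnaJZ3lCa8l3llj7fWRFbphyJUU2ZWiXpJdniahI23h4h5urqnZ1iv/9uomnM0RmZ8yutop9qHmGVaqYl0M0eHe6yXu1aGGWlZmK2GdXh4iCNLqqghVmRWVJU0aJvWGc+pl2arg2eTZSXNm7gGeHZotjOcuqq2KplkSGd310eQ6cv5XbgHZ2Z3kxi6mau2S2hmdoqUrTlX/7mQm4kXdlmplLt4dmiUW2h3mnhjjxuZyXg5pmg4lluplZhnZlZyTWiEhHZRSjTFVEhddWZJh2yapXloeIhyXpkJr+z5EtNVZWmNdWVZh2dKo2ppeIhjfLAXZEWLVJplm7qadmZWl1pEo6lpd3dWz4+Id3ZPRWuW23d4iWZ1doljp8ZqiHd2vDv3qphfNGiFuFVorkaWR5lkqLZaqHeXp2H4Z5gsYnMiJ3NlWSeoWJhkmZpGd3iJ1oKfR4M/4U1YhEiHUkeYdWRUWoumVWh9t7I/x6SoqD92iYmFZmeGaJiFFZi7dliae0M1ioeUmm/Jd5ZFXLdrq7u7ZENZllaGV1xwNriTWD6ouZZmZGh4irmKqHhWiGV4Znb8pLmHRQplqru6qpuCV5iIiXeGiZh4WA=="/>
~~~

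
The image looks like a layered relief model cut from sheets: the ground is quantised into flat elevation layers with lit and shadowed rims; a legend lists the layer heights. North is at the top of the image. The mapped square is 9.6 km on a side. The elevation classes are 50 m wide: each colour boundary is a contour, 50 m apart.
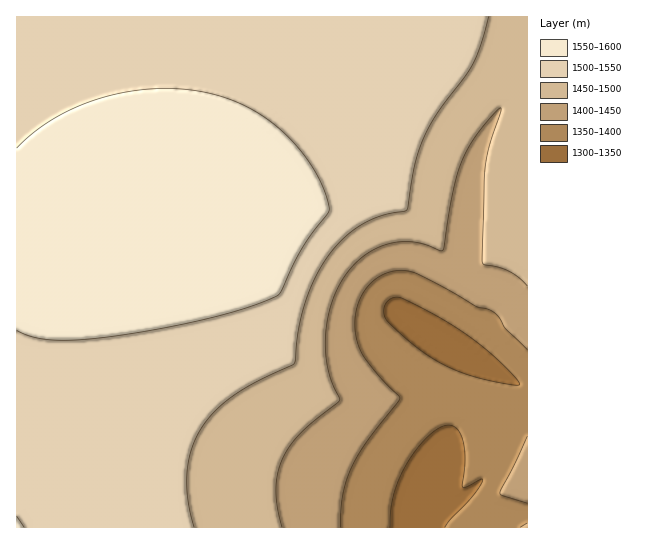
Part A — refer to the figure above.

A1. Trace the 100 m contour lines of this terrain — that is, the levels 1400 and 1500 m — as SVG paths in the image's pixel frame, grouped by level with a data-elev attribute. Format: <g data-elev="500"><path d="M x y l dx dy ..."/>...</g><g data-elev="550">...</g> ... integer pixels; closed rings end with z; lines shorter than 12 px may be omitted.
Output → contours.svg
<g data-elev="1400"><path d="M340 527l3-32 9-28 14-24 34-45-19-20-15-18-5-9-4-11-2-15 2-16 5-15 9-11 10-8 12-4 12 0 12 3 30 15 28 17 12 3 7 3 6 6 5 11 22 21"/><path d="M527 436l-27 57 2 2 25 8"/></g><g data-elev="1500"><path d="M194 527l-6-26-1-26 3-22 9-22 14-18 20-17 23-14 38-18 5-39 9-31 13-28 17-23 15-12 16-10 16-6 22-5 7-44 9-27 15-26 35-49 8-19 8-28"/></g>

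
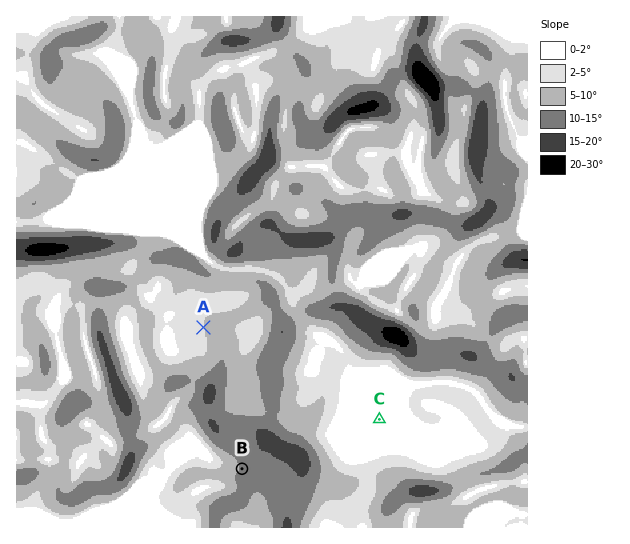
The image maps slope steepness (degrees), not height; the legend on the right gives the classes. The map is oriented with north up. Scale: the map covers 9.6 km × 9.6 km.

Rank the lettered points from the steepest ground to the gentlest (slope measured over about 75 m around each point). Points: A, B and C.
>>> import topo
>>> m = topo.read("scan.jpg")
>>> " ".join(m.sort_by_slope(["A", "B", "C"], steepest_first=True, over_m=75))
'B A C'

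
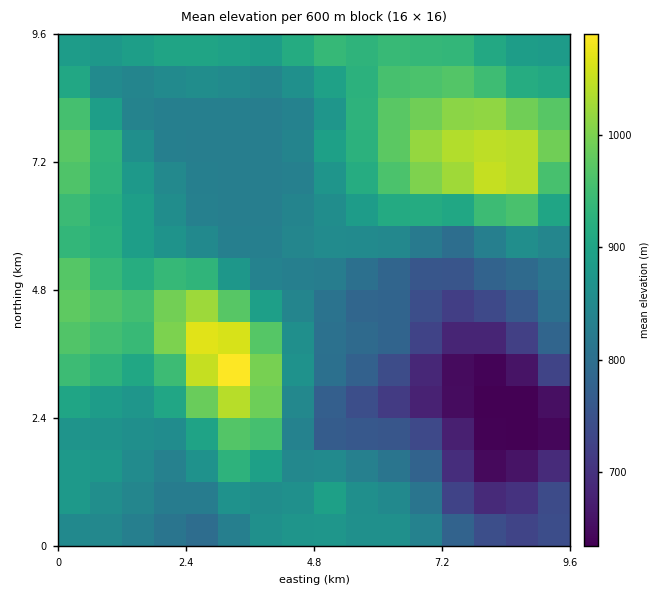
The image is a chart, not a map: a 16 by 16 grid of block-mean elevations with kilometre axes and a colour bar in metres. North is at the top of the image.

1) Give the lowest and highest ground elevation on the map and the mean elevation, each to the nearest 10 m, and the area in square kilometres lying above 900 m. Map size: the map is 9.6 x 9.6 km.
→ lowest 630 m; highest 1100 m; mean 860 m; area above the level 30.6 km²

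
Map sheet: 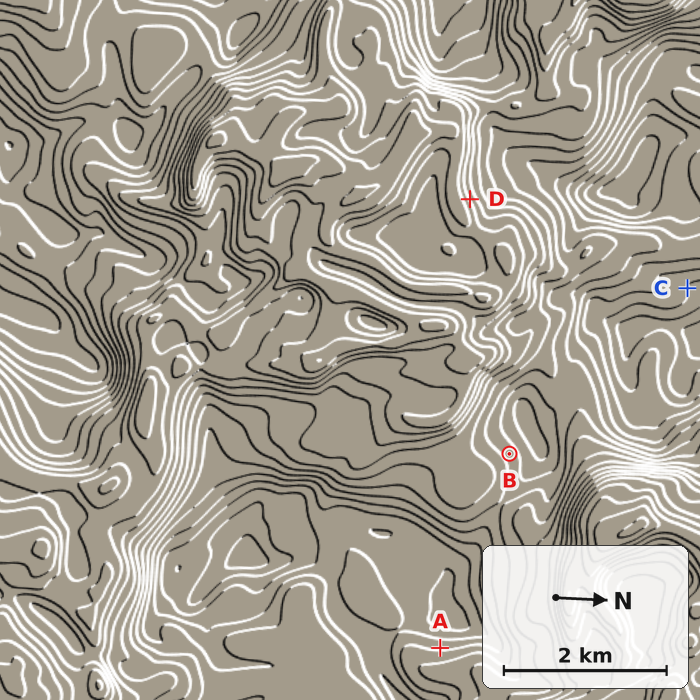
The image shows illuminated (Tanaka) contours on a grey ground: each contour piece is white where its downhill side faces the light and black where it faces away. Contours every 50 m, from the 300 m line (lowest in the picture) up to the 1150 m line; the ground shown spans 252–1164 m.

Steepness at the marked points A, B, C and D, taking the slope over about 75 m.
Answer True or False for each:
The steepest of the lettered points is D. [True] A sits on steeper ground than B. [True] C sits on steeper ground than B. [False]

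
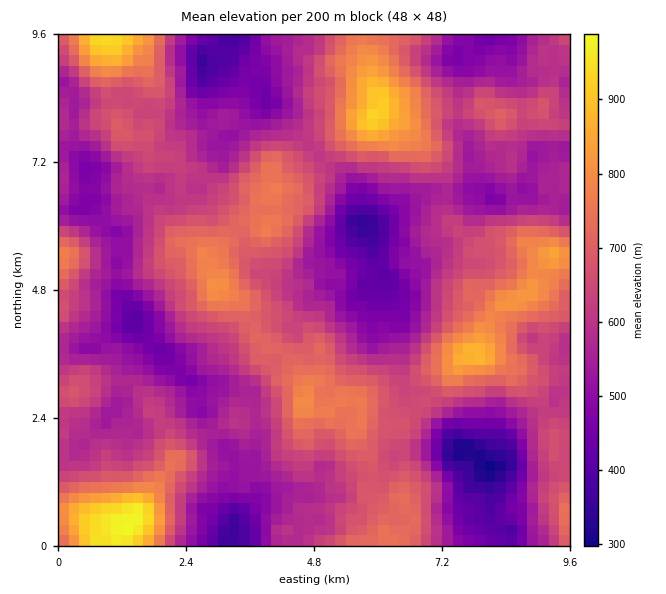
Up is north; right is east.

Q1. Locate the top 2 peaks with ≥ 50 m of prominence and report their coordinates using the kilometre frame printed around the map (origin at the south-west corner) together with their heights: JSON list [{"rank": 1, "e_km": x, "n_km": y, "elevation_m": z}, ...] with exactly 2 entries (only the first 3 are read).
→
[{"rank": 1, "e_km": 1.34, "n_km": 0.34, "elevation_m": 995}, {"rank": 2, "e_km": 5.96, "n_km": 8.14, "elevation_m": 937}]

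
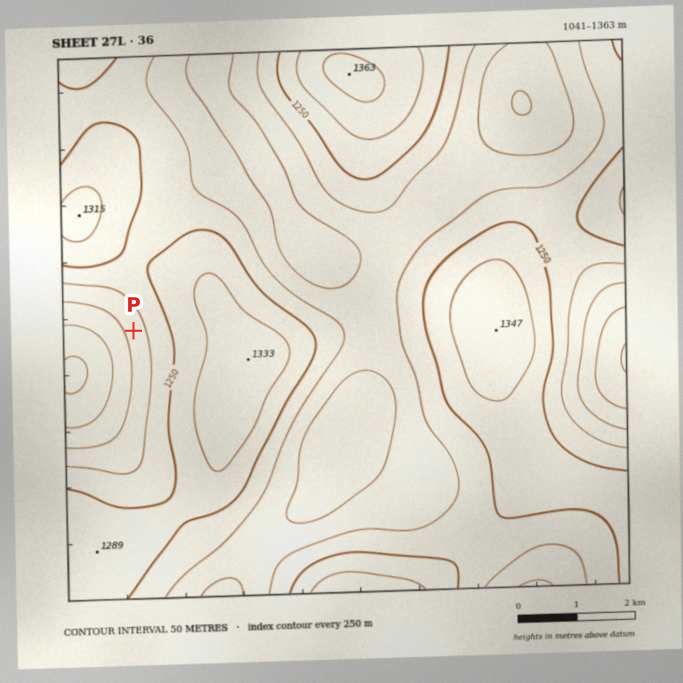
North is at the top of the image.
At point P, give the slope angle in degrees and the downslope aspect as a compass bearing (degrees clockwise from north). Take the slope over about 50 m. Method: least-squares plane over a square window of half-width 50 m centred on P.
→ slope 8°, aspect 252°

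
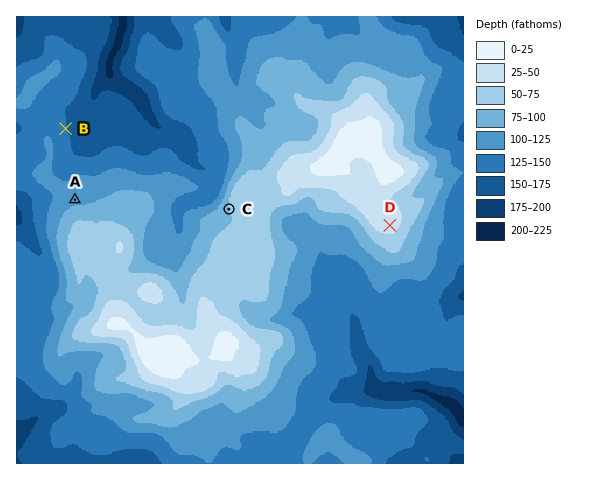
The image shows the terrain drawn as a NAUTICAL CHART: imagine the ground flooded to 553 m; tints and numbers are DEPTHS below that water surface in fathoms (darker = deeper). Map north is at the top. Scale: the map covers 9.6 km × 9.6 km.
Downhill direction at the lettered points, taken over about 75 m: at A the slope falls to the N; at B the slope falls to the E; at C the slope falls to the W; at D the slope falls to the SE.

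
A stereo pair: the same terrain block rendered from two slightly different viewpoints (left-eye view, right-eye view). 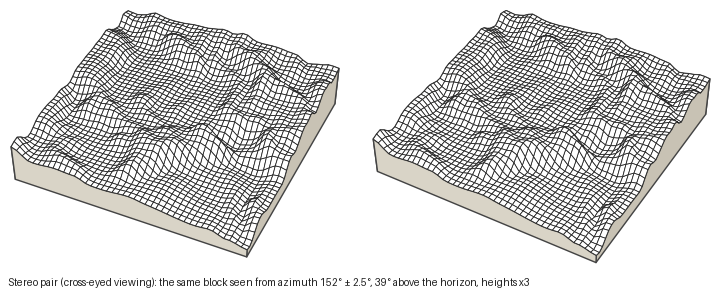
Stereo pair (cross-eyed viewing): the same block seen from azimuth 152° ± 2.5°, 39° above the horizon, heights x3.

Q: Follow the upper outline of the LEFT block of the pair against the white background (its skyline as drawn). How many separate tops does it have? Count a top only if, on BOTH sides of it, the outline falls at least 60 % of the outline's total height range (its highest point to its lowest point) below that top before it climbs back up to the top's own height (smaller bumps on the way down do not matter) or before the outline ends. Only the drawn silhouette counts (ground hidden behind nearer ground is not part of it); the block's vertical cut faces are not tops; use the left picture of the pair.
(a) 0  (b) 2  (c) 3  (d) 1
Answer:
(a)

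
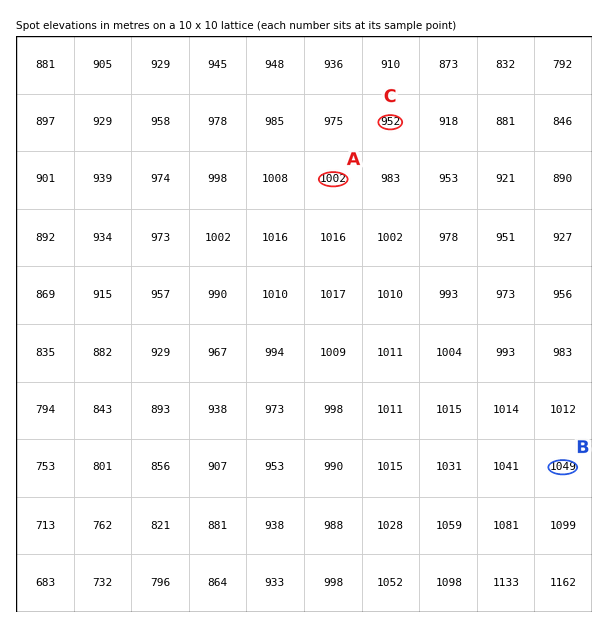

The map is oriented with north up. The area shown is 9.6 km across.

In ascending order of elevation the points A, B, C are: C A B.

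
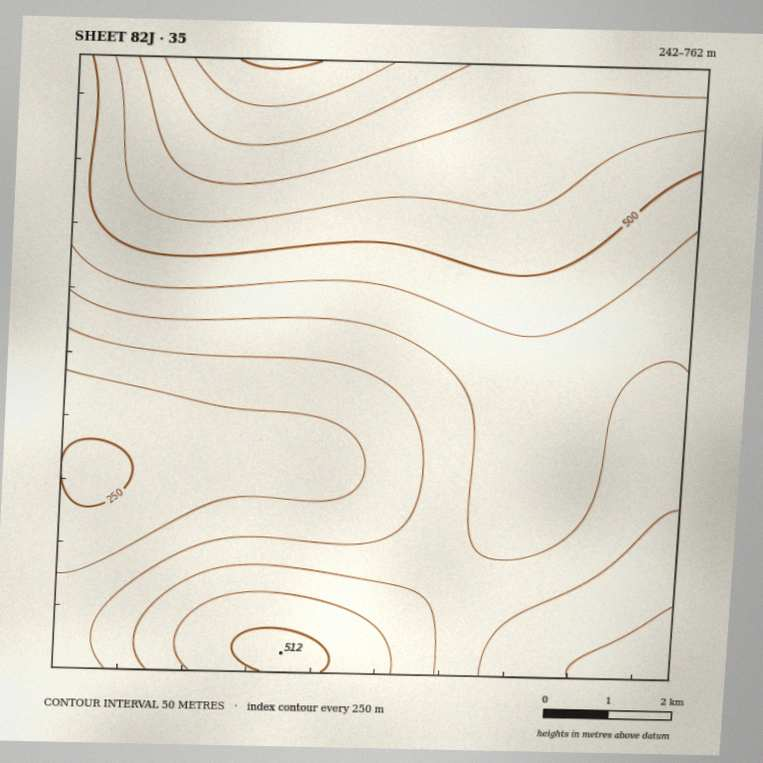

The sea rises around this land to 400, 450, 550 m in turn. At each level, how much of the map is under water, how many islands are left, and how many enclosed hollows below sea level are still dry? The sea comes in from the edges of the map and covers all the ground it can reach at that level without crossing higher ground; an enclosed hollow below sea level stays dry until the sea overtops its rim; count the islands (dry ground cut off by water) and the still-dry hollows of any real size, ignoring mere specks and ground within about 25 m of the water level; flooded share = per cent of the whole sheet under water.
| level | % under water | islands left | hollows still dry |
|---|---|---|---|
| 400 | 41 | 0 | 0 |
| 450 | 59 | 0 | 0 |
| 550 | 80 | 0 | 0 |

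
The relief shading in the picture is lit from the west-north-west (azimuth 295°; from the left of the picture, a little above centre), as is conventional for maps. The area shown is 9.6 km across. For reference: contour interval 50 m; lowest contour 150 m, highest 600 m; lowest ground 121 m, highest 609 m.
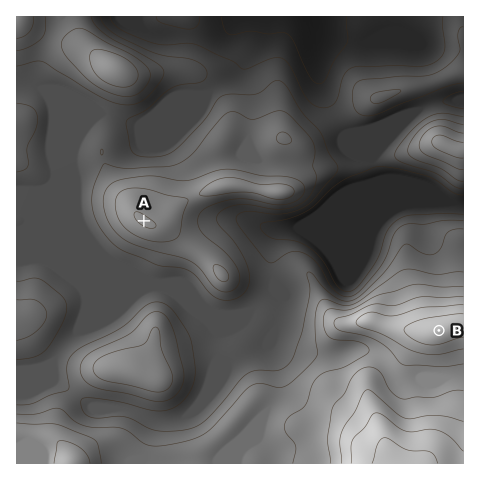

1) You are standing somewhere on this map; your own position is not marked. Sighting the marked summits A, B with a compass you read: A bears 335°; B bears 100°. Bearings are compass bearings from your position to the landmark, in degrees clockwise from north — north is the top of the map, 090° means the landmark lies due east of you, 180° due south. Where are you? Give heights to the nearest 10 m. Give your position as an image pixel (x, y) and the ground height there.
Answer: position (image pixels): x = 173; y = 284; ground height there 260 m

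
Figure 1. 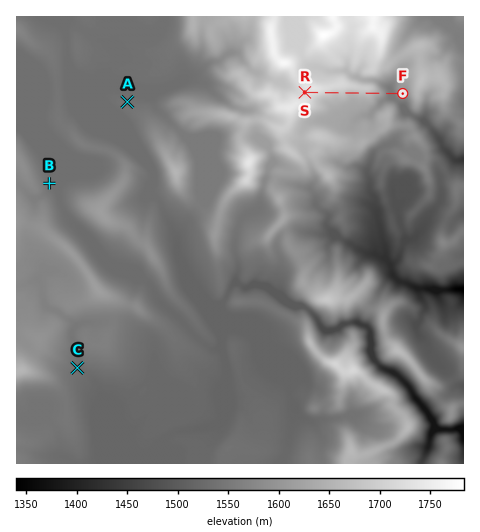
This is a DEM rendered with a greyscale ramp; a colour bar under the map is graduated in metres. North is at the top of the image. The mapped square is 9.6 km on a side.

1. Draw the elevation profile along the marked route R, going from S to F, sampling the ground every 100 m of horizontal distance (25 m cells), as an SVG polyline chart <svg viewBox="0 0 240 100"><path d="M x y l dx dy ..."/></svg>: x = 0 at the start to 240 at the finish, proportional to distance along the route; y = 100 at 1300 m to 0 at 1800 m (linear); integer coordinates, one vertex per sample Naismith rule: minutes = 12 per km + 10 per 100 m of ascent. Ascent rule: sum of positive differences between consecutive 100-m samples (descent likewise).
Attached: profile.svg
<svg viewBox="0 0 240 100"><path d="M0 15l11-1 12 1 11 1 12 3 11 2 12 2 11 1 11 0 12 2 11 2 12-1 11-1 12 0 11 0 11 5 12 4 11 6 12 8 11 1 12-7 11-1"/></svg>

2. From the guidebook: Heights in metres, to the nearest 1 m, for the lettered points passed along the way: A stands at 1540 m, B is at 1540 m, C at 1536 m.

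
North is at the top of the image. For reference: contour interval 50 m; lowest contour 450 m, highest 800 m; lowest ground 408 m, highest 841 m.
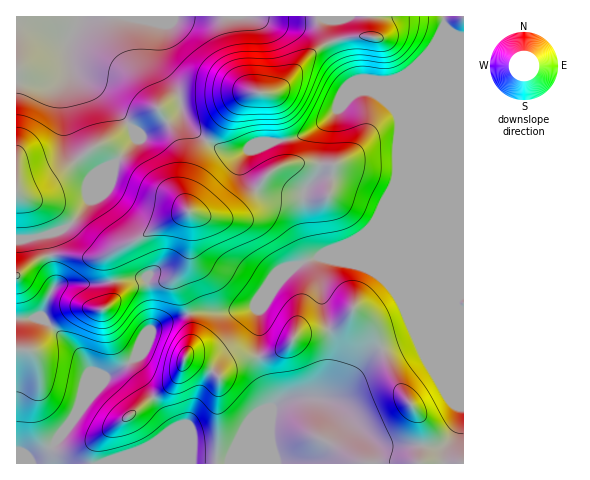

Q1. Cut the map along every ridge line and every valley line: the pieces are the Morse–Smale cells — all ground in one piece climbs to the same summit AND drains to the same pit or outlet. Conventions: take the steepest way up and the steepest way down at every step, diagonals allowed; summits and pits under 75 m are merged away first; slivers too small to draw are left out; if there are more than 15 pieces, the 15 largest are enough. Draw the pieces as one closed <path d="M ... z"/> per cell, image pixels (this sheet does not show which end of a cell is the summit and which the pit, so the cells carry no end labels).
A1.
<path d="M463 16l-143 0-2 8 6 19-12 10-36 39-21 0-13 6-12 12-23 30 16 10 16 2 27-10 18-1 20-6 30-22-11 17-5 44-15 19 3 43 5 13 7 8-25 11-12 12-22 31-1 40 2 16 13 35-3 32 6 30 188-1z"/><path d="M330 116l-16 13-16 8-21 5-11 0-27 10-16-2-16-9-9 14-9 27-3 10 2 20-82 43-7 3-50-3-13 5-20 16 0 43 23-1 6 2 35 34 10 16-14 46 28-33 2-7 18-9 12-11 10-12 4-12 8-7 35-13 31 0 32-6 7-3 9-9 9-14 12-12 25-11-7-8-5-13-3-43 15-19 4-40z"/><path d="M319 16l-302 0-1 65 27 1 10-2 14-11 3-8 0 10-7 20 3 42 10 21 16 20 4 0 17-10 19-19 3-5-2-11 8 6 6-1 28-16 6-8 7 14 19 17 23-31 12-12 13-6 21 0 36-39 12-10-6-19z"/><path d="M263 303l-11 5-20 3-32 0-17 4-25 10-8 7-4 12-16 20 19 26 23 38-21 17-42 19 166-1-5-29 3-32-13-35-2-16 1-40z"/><path d="M39 318l-23 2 1 144 91 0 43-19 21-17-42-66-24 14-2 7-28 33 14-46-10-16-30-29z"/><path d="M181 110l-6 8-28 16-6 1-7-4 1 9-37 40-10 22-21 25-17 7-33 6-1 34 20-14 13-5 24 0 9 3 17 0 7-3 82-43-2-20 3-10 9-27 8-15-18-16z"/><path d="M69 60l-2 9-14 11-10 2-27 0 1 158 33-6 17-7 17-18 14-29 11-12-17 6-16-20-8-13-3-16-2-34 7-20z"/>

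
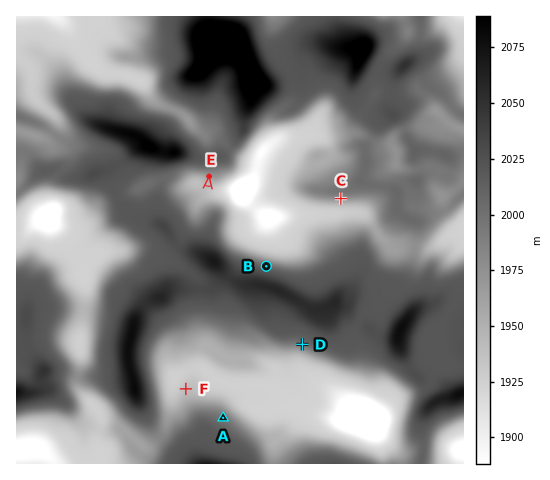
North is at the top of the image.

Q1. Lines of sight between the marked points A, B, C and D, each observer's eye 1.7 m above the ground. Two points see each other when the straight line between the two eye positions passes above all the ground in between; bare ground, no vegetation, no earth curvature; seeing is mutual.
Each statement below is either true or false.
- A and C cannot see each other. true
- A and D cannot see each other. false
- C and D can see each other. false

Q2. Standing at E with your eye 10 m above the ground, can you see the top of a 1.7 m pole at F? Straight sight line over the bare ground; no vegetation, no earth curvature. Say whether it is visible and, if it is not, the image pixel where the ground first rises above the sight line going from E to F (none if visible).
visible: false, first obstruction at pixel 206 208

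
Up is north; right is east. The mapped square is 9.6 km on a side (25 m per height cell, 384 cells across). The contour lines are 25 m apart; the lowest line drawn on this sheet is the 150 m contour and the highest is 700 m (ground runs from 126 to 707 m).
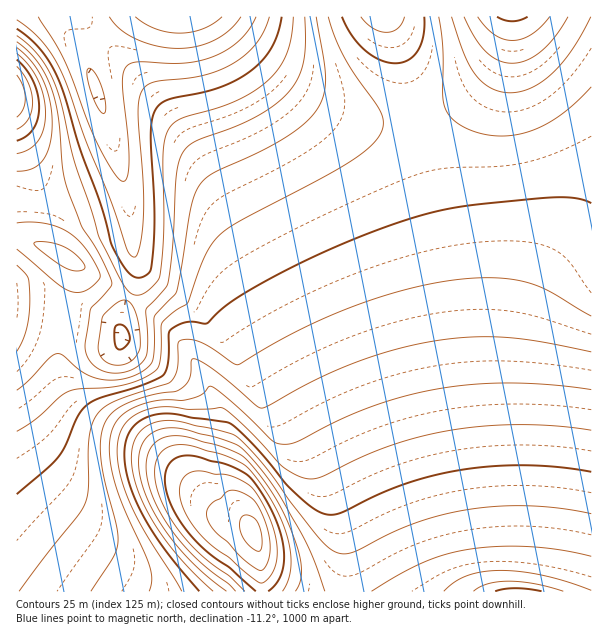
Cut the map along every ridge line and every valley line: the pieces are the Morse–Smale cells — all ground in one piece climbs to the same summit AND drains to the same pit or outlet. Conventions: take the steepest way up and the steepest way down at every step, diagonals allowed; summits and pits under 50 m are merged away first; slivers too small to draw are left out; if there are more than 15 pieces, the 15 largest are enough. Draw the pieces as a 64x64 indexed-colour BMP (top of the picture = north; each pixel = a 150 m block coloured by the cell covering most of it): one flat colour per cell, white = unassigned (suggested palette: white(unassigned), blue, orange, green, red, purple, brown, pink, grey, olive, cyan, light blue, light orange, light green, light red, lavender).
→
<image width="64" height="64" href="data:image/bmp;base64,Qk12CAAAAAAAAHYAAAAoAAAAQAAAAEAAAAABAAQAAAAAAAAIAAATCwAAEwsAABAAAAAAAAAA////ALR3HwAOf/8ALKAsACgn1gC9Z5QAS1aMAMJ34wB/f38AIr28AM++FwDox64AeLv/AIrfmACWmP8A1bDFACIiIiIiIiIiIiIiIiIiIiIiIhEREREREREREzMzMzMzIiIiIiIiIiIiIiIiIiIiIiIiIREREREREREzMzMzMzMiIiIiIiIiIiIiIiIiIiIiIiIhERERERERETMzMzMzMyIiIiIiIiIiIiIiIiIiIiIiIiERERERERERMzMzMzMzIiIiIiIiIiIiIiIiIiIiIiIiIREREREREREzMzMzMzMiIiIiIiIiIiIiIiIiIiIiIiIRERERERERETMzMzMzMyIiIiIiIiIiIiIiIiIiIiIiIhERERERERERMzMzMzMzIiIiIiIiIiIiIiIiIiIiIiIiEREREREREREzMzMzMzMiIiIiIiIiIiIiIiIiIiIiIiIREREREREREzMzMzMzMyIiIiIiIiIiIiIiIiIiIiIiIhERERERERETMzMzMzMzIiIiIiIiIiIiIiIiIiIiIiIhERERERERERMzMzMzMzMiIiIiIiIiIiIiIiIiIiIiIiEREREREREREzMzMzMzMyIiIiIiIiIiIiIiIiIiIiIiERERERERERETMzMzMzMzIiIiIiIiIiIiIiIiIiIiIiIRERERERERERMzMzMzMzMiIiIiIiIiIiIiIiIiIiIiIREREREREREREzMzMzMzMyIiIiIiIiIiIiIiIiIiIiIhERERERERERETMzMzMzMzIiIiIiIiIiIiIiIiIiIiIhERERERERERETMzMzMzMzMiIiIiIiIiIiIiIiIiIiIiERERERERERERMzMzMzMzMyIiIiIiIiIiIiIiIiIiIiEREREREREREREzMzMzMzMzIiIiIiIiIiIiIiIiIiIiIRERERERERERETMzMzMzMzMiIiIiIiIiIiIiIiIiIiIRERERERERERERMzMzMzMzMyIiIiIiIiIiIiIiIiIiIhEREREREREREREzMzMzMzMzIiIiIiIiIiIiIiIiIiIhERERERERERERETMzMzMzMzMiIiIiIiIiIiIiIiIiIiERERERERERERERMzMzMzMzMyIiIiIiIiIiIiIiIiIiEREREREREREREREzMzMzMzMzIiIiIiIiIiIiIiIiIiEREREREREREREREzMzMzMzMzMiIiIiIiIiIiIiIiIiIRERERERERERERETMzMzMzMzMyIiIiIiIiIiIiIiIiIRERERERERERERERMzMzMzMzMzIiIiIiIiIiIiIiIiIREREREREREREREREzMzMzMzMzMiIiIiIiIiIiIiIiIhERERERERERERERETMzMzMzMzMyIiIiIiIiIiIiIiIhERERERERERERERERMzMzMzMzMzIiIiIiIiIiIiIiIhEREREREREREREREREzMzMzMzMzMiIiIiIiIiIiIiIiERERERERERERERERETMzMzMzMzMyIiIiIiIiIiIiIhERERERERERERERERERMzMzMzMzMzIiIiIiIiIiIiIREREREREREREREREREREzMzMzMzMzMiIiIiIiIiIREREREREREREREREREREREzMzMzMzMzMyIiIiIiIiIRERERERERERERERERERERETMzMzMzMzMzIiIiIiIiIRERERERERERERERERERERERMzMzMzMzMzMiIiIiIiIhEREREREREREREREREREREREzMzMzMzMzMyIiIiIiIiERERERERERERERERERERERETMzMzMzMzMzIiIiIiIiIRERERERERERERERERERERETMzMzMzMzMzMiIiIiIiIhERERERERERERERERERERERMzMzMzMzMzMyIiIiIiIiEREREREREREREREREREREREzMzMzMzMzMzREQiIiIiERERERERERERERERERERERETMzMzMzMzMzNERERCIiIRERERERERERERERERERERERMzMzMzMzMzM0RERERCIhERERERERERERERERERERERMzMzMzMzMzMzRERERERCEREREREREREREREREREREREzMzMzMzMzMzNEREREREERERERERERERERERERERERETMzMzMzMzMzM0REREREQRERERERERERERERERERERERMzMzMzMzMzMzRERERERBERERERERERERERERERERERMzMzMzMzMzMzNEREREREEREREREREREREREREREREREzMzMzMzMzMzM0REREREERERERERERERERERERERERETMzMzMzMzMzMzREREREQREREREREREREREREREVVVVVMzMzMzMzMzMzNERERERBERERERERERERERERVVVVVVZmYzMzMzMzMzM0RERERBEREREREREREREREVVVVVVVVmZmMzMzMzMzMzREREREERERERERERERERFVVVVVVVVWZmZmMzMzMzMzNEREREQRERERERERERERFVVVVVVVVVZmZmZjMzMzMzM0REREQRERERERERERERFVVVVVVVVVZmZmZmYzMzMzMzRERERBERERERERERERFVVVVVVVVVVmZmZmZjMzMzMzNEREREERERERERERERFVVVVVVVVVVWZmZmZmYzMzMzM0REREQRERERERERERFVVVVVVVVVVVZmZmZmZjMzMzMzREREREERERERERERFVVVVVVVVVVVZmZmZmZmMzMzMzNERERERBERERERERFVVVVVVVVVVVVmZmZmZmZjMzMzM0REREREQRERERERFVVVVVVVVVVVVmZmZmZmZmMzMzMz"/>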